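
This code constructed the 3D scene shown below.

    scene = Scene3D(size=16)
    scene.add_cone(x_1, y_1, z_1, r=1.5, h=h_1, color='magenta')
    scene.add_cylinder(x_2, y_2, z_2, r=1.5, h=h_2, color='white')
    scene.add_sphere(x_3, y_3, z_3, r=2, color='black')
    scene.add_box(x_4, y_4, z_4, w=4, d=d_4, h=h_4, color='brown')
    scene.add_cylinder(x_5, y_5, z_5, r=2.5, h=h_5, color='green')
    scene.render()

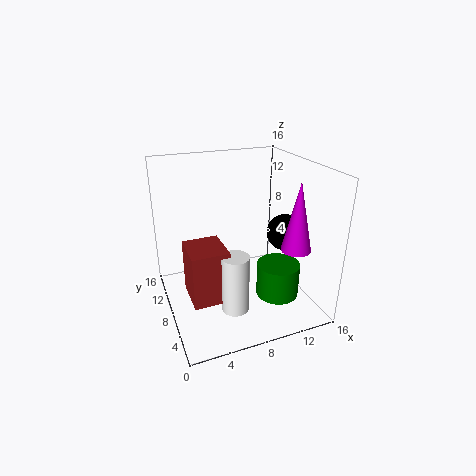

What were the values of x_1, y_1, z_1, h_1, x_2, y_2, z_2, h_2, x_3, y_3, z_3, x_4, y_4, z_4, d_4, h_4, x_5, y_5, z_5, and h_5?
x_1 = 12
y_1 = 2.5
z_1 = 8.5
h_1 = 7
x_2 = 6.5
y_2 = 5
z_2 = 1
h_2 = 6.5
x_3 = 13
y_3 = 6.5
z_3 = 8.5
x_4 = 2
y_4 = 5
z_4 = 2
d_4 = 4.5
h_4 = 6
x_5 = 12.5
y_5 = 6.5
z_5 = 0.5
h_5 = 4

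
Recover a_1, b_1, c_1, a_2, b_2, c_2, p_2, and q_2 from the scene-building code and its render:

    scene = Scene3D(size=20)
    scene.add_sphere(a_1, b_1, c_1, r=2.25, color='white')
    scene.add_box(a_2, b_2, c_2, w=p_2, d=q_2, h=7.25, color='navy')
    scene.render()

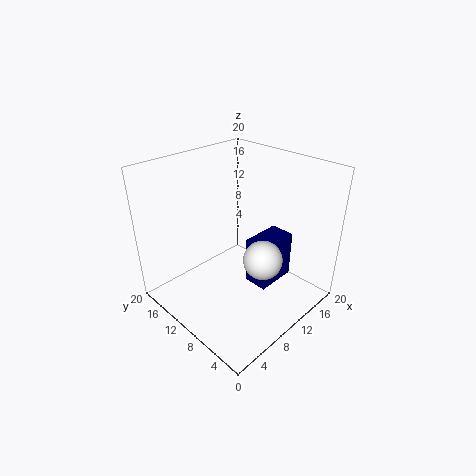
a_1 = 6.5
b_1 = 2.5
c_1 = 11.75
a_2 = 12.5
b_2 = 7
c_2 = 1
p_2 = 6.25
q_2 = 3.75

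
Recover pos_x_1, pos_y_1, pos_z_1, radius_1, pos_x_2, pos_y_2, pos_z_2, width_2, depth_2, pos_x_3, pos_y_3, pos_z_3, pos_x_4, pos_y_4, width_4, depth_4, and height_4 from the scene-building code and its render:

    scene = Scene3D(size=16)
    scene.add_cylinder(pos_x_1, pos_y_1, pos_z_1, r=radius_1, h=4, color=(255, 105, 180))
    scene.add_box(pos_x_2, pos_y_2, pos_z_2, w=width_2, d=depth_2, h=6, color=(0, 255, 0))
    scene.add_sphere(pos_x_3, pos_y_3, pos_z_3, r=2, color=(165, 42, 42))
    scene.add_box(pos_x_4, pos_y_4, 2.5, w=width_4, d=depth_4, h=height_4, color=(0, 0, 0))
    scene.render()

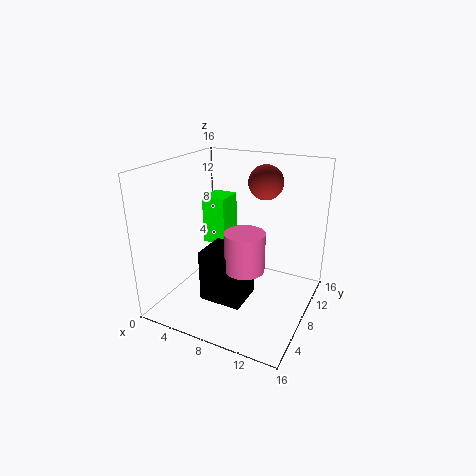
pos_x_1 = 10.5, pos_y_1 = 4.5, pos_z_1 = 6.5, radius_1 = 2, pos_x_2 = 1.5, pos_y_2 = 11, pos_z_2 = 5, width_2 = 3, depth_2 = 3.5, pos_x_3 = 9.5, pos_y_3 = 12, pos_z_3 = 13.5, pos_x_4 = 6, pos_y_4 = 3, width_4 = 4.5, depth_4 = 4, height_4 = 5.5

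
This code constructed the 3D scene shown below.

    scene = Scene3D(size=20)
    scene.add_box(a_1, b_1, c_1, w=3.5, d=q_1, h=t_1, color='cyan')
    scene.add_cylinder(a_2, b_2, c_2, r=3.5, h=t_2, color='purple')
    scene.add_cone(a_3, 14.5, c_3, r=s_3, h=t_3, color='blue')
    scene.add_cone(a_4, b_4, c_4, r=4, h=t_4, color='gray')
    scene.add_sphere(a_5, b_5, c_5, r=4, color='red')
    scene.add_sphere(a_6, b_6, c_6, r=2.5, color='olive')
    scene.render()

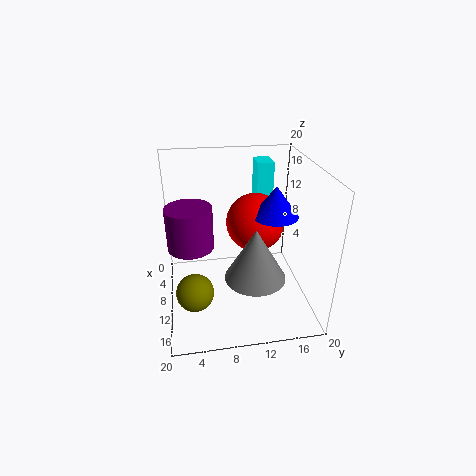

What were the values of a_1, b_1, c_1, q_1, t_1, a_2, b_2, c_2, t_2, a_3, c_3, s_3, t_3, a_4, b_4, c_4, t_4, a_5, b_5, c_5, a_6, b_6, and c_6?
a_1 = 0.5
b_1 = 14
c_1 = 12
q_1 = 2.5
t_1 = 6.5
a_2 = 5.5
b_2 = 3.5
c_2 = 6.5
t_2 = 6.5
a_3 = 12
c_3 = 14
s_3 = 3
t_3 = 4
a_4 = 14.5
b_4 = 11.5
c_4 = 6.5
t_4 = 7
a_5 = 9.5
b_5 = 12.5
c_5 = 12
a_6 = 14
b_6 = 3.5
c_6 = 4.5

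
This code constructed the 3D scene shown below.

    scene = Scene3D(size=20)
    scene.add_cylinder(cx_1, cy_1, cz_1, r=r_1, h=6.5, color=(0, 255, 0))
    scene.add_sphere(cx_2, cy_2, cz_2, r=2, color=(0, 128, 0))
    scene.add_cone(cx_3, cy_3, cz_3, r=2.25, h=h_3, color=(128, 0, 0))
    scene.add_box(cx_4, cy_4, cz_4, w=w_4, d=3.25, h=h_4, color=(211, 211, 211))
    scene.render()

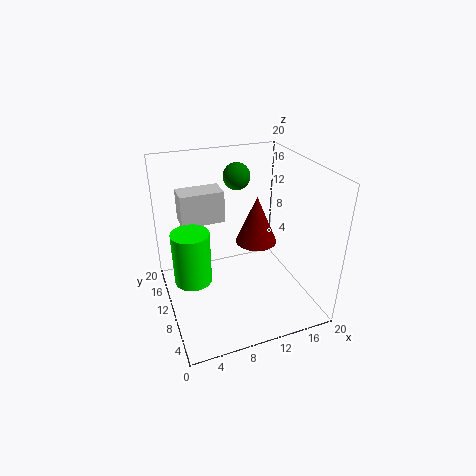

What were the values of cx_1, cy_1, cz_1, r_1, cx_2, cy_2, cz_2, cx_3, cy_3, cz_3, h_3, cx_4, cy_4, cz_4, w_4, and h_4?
cx_1 = 2.5, cy_1 = 5.75, cz_1 = 8, r_1 = 2.25, cx_2 = 12, cy_2 = 15.75, cz_2 = 16.75, cx_3 = 9.25, cy_3 = 2.5, cz_3 = 14, h_3 = 5.25, cx_4 = 2.5, cy_4 = 10.25, cz_4 = 12.75, w_4 = 5.75, h_4 = 4.25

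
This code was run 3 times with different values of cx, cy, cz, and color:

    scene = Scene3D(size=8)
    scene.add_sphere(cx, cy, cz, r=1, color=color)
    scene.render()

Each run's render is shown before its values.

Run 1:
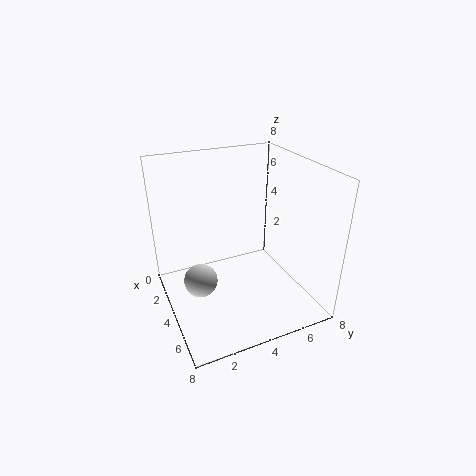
cx = 3, cy = 2, cz = 1, color = 'lightgray'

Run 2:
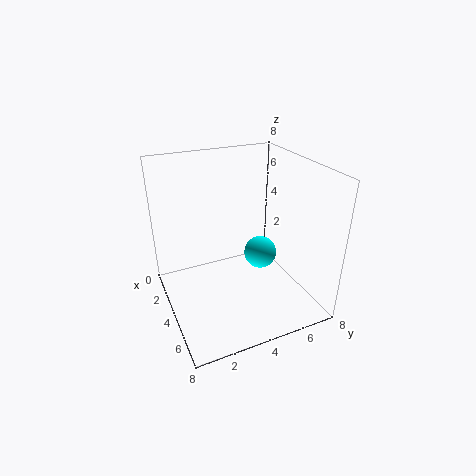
cx = 3, cy = 6, cz = 2, color = 'cyan'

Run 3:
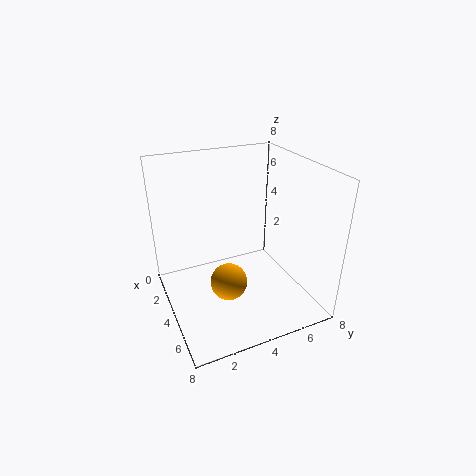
cx = 5, cy = 3, cz = 2, color = 'orange'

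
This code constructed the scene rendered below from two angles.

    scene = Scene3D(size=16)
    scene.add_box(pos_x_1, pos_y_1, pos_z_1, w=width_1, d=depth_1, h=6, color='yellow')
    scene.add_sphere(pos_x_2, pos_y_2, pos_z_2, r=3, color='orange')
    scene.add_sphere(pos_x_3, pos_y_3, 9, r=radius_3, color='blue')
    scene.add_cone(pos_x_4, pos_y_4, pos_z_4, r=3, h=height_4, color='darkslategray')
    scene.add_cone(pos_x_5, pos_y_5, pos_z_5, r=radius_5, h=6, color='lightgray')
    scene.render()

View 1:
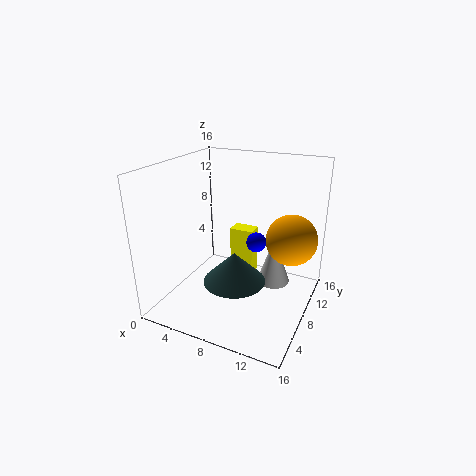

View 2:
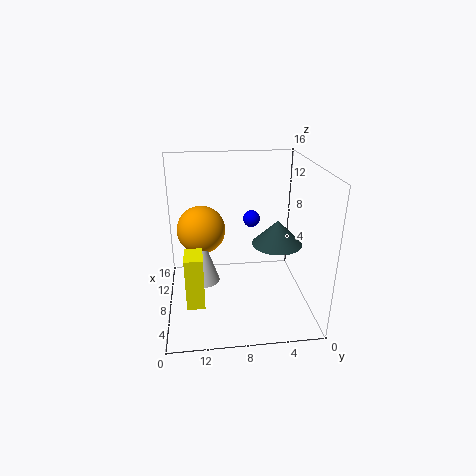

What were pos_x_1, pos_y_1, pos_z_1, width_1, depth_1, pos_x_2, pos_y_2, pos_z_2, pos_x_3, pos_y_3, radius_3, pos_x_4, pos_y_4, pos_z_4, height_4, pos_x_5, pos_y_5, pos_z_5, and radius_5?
pos_x_1 = 5; pos_y_1 = 12; pos_z_1 = 1; width_1 = 3; depth_1 = 2; pos_x_2 = 13; pos_y_2 = 12; pos_z_2 = 7; pos_x_3 = 11; pos_y_3 = 6; radius_3 = 1; pos_x_4 = 10; pos_y_4 = 3; pos_z_4 = 6; height_4 = 3; pos_x_5 = 11; pos_y_5 = 12; pos_z_5 = 1; radius_5 = 2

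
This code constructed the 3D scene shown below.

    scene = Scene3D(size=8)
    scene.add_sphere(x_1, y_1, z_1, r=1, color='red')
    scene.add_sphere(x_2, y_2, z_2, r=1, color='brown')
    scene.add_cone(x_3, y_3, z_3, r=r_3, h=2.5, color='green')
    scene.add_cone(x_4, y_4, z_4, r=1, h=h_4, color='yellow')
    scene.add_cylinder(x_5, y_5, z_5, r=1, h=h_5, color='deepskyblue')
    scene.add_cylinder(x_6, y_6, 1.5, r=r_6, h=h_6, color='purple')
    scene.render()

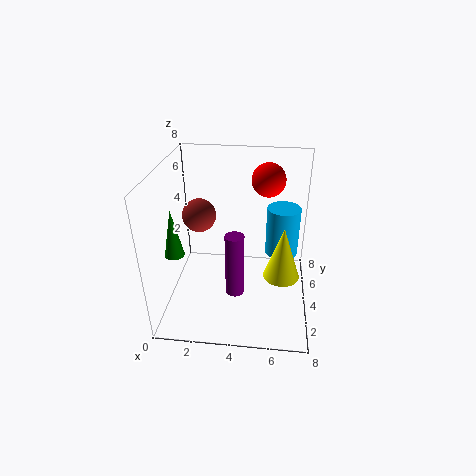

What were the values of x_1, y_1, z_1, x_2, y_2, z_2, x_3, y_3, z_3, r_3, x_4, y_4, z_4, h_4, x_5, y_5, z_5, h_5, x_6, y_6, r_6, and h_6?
x_1 = 5.5
y_1 = 6.5
z_1 = 6.5
x_2 = 1.5
y_2 = 5.5
z_2 = 4.5
x_3 = 1
y_3 = 2
z_3 = 4
r_3 = 0.5
x_4 = 6.5
y_4 = 3.5
z_4 = 2
h_4 = 3
x_5 = 6.5
y_5 = 6
z_5 = 2
h_5 = 3
x_6 = 4
y_6 = 2.5
r_6 = 0.5
h_6 = 3.5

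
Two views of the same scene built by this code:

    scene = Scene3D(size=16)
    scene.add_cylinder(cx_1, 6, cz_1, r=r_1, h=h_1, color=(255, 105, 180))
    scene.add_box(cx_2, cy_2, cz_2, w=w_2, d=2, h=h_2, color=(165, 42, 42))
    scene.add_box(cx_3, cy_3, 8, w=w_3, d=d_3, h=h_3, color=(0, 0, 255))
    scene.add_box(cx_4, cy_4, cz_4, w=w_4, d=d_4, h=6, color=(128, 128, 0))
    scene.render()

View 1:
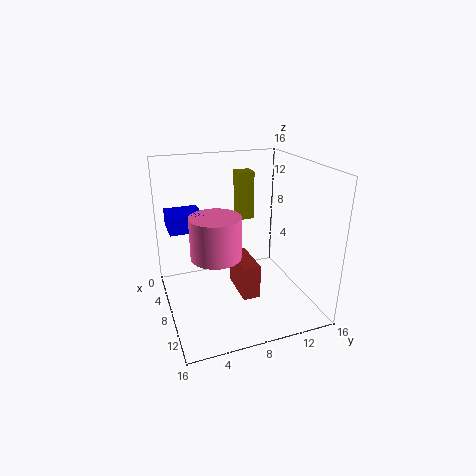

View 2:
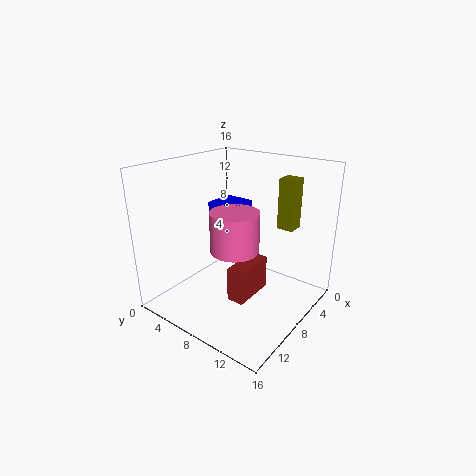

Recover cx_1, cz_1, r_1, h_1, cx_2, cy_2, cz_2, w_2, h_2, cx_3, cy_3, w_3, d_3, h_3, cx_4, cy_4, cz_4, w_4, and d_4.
cx_1 = 6; cz_1 = 5; r_1 = 3; h_1 = 5; cx_2 = 5; cy_2 = 8; cz_2 = 1; w_2 = 5; h_2 = 4; cx_3 = 1; cy_3 = 1; w_3 = 4; d_3 = 4; h_3 = 2; cx_4 = 1; cy_4 = 10; cz_4 = 8; w_4 = 2; d_4 = 2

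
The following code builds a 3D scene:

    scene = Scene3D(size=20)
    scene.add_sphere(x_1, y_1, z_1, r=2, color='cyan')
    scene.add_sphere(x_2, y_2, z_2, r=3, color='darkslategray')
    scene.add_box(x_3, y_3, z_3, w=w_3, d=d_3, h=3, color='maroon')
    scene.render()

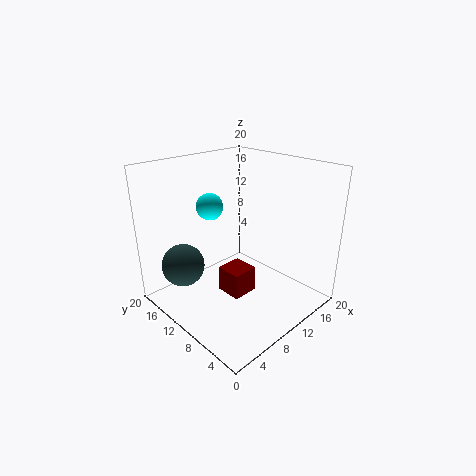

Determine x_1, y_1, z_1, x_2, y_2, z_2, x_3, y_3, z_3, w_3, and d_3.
x_1 = 10
y_1 = 16
z_1 = 13
x_2 = 4
y_2 = 15
z_2 = 6
x_3 = 3
y_3 = 3
z_3 = 7
w_3 = 3
d_3 = 3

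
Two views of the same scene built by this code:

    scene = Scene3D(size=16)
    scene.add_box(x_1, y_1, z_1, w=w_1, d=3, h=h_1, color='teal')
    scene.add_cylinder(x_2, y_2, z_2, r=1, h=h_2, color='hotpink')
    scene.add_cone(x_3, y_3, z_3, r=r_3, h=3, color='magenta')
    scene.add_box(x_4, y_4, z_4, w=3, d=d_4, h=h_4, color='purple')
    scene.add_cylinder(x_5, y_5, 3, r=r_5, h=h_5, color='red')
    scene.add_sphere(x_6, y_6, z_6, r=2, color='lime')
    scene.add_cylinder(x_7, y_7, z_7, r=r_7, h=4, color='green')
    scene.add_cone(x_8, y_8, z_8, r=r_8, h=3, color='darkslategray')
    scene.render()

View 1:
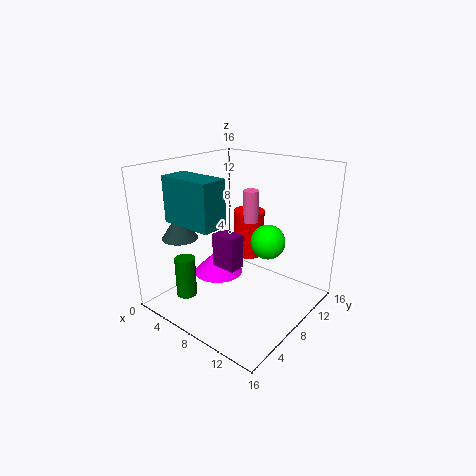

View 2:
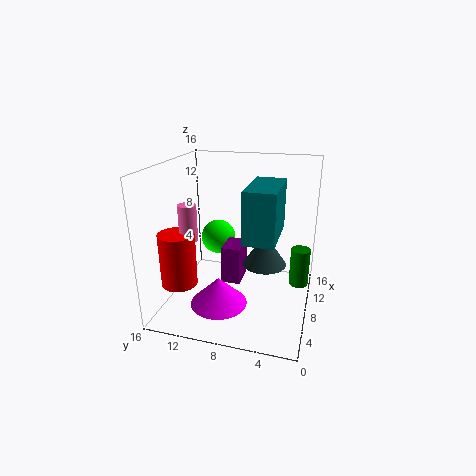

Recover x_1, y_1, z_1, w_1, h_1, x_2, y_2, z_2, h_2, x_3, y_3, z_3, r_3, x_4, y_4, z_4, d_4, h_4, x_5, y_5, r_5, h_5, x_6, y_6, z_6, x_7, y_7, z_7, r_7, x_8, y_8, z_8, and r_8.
x_1 = 2
y_1 = 3
z_1 = 10
w_1 = 6
h_1 = 5
x_2 = 6
y_2 = 13
z_2 = 8
h_2 = 4
x_3 = 4
y_3 = 9
z_3 = 2
r_3 = 3
x_4 = 5
y_4 = 7
z_4 = 4
d_4 = 2
h_4 = 4
x_5 = 5
y_5 = 14
r_5 = 2
h_5 = 6
x_6 = 10
y_6 = 11
z_6 = 7
x_7 = 7
y_7 = 1
z_7 = 4
r_7 = 1
x_8 = 3
y_8 = 4
z_8 = 8
r_8 = 2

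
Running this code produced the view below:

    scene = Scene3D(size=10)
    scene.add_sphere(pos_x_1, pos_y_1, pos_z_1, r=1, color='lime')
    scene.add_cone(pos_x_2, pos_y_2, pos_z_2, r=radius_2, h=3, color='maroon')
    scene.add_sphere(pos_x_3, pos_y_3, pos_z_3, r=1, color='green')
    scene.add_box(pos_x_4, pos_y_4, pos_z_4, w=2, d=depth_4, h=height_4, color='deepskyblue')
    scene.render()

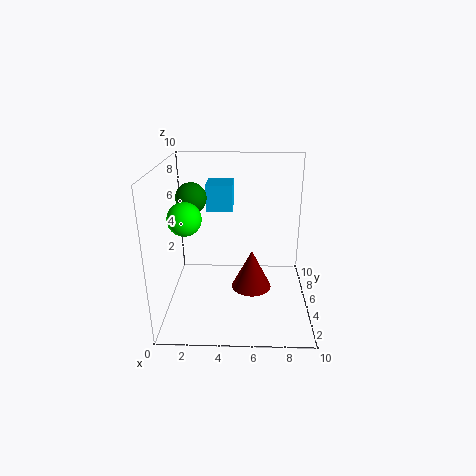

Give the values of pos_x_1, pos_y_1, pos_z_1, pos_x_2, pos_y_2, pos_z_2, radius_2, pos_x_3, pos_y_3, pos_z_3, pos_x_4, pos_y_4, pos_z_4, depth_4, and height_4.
pos_x_1 = 2, pos_y_1 = 2, pos_z_1 = 7.5, pos_x_2 = 6, pos_y_2 = 6, pos_z_2 = 0.5, radius_2 = 1.5, pos_x_3 = 2, pos_y_3 = 4.5, pos_z_3 = 8, pos_x_4 = 2.5, pos_y_4 = 7.5, pos_z_4 = 6, depth_4 = 2.5, height_4 = 2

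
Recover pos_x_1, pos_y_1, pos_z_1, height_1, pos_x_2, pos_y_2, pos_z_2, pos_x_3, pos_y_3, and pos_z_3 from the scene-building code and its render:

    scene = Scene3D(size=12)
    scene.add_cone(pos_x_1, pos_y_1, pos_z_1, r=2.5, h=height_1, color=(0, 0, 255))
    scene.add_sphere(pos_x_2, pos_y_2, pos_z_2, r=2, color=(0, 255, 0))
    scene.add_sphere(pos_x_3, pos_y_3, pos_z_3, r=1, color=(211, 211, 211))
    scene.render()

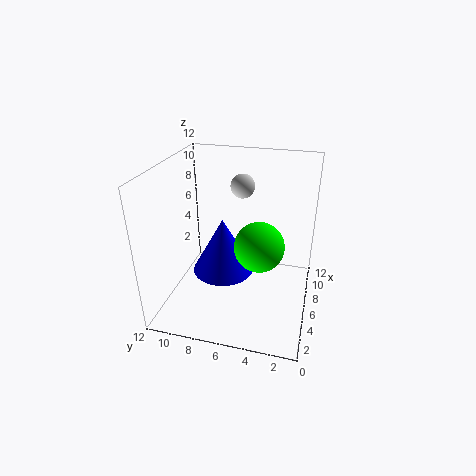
pos_x_1 = 5; pos_y_1 = 7; pos_z_1 = 3.5; height_1 = 4.5; pos_x_2 = 5; pos_y_2 = 4; pos_z_2 = 6; pos_x_3 = 7.5; pos_y_3 = 6; pos_z_3 = 10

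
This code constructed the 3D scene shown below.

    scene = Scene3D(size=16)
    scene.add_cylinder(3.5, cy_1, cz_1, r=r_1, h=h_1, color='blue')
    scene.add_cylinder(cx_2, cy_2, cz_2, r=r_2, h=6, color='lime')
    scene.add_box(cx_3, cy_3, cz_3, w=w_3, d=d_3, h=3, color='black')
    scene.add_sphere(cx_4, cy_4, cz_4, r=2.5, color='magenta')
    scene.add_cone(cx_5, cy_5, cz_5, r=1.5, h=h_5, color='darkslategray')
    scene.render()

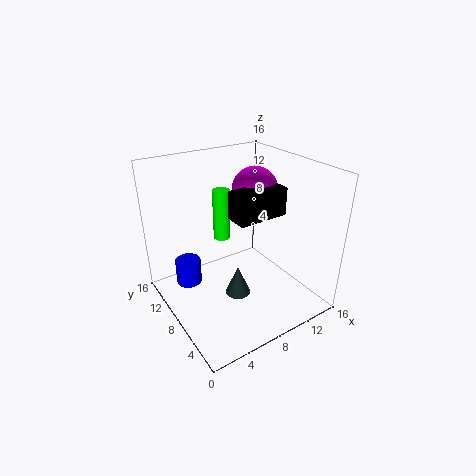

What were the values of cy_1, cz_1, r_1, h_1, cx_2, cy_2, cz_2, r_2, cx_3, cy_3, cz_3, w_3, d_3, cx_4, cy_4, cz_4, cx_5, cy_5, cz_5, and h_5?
cy_1 = 12, cz_1 = 1.5, r_1 = 1.5, h_1 = 3, cx_2 = 8, cy_2 = 11.5, cz_2 = 6.5, r_2 = 1, cx_3 = 6.5, cy_3 = 5, cz_3 = 11, w_3 = 5.5, d_3 = 2.5, cx_4 = 10.5, cy_4 = 8.5, cz_4 = 13, cx_5 = 8, cy_5 = 8, cz_5 = 0.5, h_5 = 3.5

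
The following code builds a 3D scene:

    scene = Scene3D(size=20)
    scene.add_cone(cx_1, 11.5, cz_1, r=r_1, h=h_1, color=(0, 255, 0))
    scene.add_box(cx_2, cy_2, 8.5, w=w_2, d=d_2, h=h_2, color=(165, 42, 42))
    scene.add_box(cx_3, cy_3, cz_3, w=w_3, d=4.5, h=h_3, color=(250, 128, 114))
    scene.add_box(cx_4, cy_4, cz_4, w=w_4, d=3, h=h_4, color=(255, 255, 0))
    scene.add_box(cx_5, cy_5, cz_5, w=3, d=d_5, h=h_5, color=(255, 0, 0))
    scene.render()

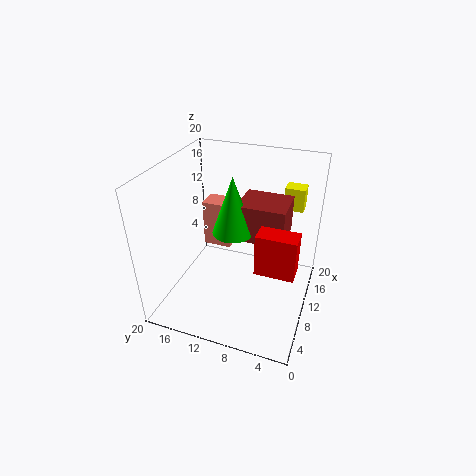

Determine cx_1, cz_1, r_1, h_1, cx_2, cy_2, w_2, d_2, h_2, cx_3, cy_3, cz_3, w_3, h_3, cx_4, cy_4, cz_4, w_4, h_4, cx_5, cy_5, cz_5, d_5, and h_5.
cx_1 = 12; cz_1 = 9.5; r_1 = 3; h_1 = 8.5; cx_2 = 11.5; cy_2 = 4; w_2 = 6; d_2 = 7; h_2 = 5.5; cx_3 = 15.5; cy_3 = 13.5; cz_3 = 4; w_3 = 3.5; h_3 = 7.5; cx_4 = 17.5; cy_4 = 2.5; cz_4 = 11.5; w_4 = 2.5; h_4 = 3.5; cx_5 = 8; cy_5 = 1.5; cz_5 = 6; d_5 = 5.5; h_5 = 6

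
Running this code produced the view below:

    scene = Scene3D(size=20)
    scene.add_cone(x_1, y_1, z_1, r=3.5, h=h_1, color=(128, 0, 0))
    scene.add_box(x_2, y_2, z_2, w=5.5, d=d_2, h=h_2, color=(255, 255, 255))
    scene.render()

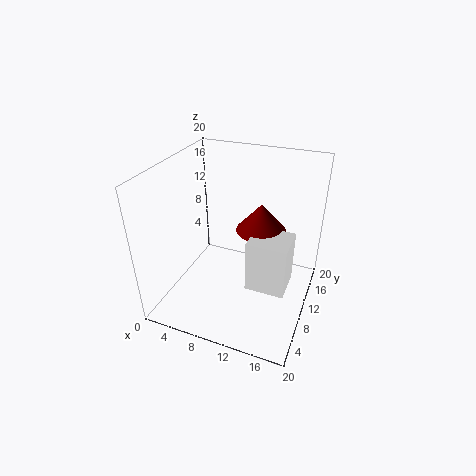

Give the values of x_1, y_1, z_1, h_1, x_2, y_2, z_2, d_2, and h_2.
x_1 = 12.5, y_1 = 12.5, z_1 = 10.5, h_1 = 4, x_2 = 12, y_2 = 7.5, z_2 = 3.5, d_2 = 5, h_2 = 7.5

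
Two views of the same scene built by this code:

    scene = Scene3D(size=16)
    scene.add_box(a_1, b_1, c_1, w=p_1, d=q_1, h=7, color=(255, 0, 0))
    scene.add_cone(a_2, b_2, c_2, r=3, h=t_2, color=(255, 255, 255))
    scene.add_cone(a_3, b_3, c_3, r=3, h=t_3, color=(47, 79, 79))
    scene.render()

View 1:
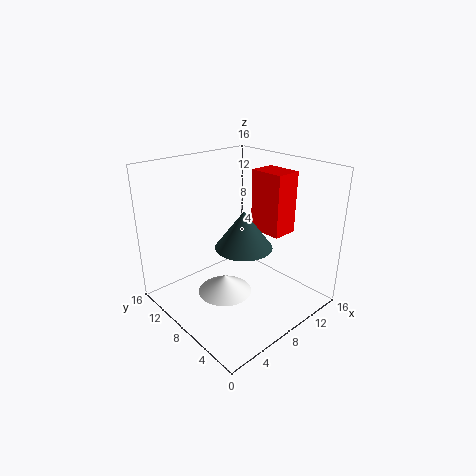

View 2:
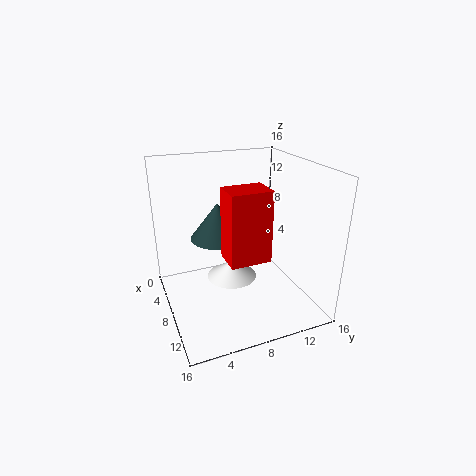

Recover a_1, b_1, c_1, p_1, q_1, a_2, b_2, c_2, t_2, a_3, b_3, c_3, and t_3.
a_1 = 11; b_1 = 5; c_1 = 8; p_1 = 3; q_1 = 4; a_2 = 6; b_2 = 8; c_2 = 2; t_2 = 2; a_3 = 7; b_3 = 6; c_3 = 8; t_3 = 4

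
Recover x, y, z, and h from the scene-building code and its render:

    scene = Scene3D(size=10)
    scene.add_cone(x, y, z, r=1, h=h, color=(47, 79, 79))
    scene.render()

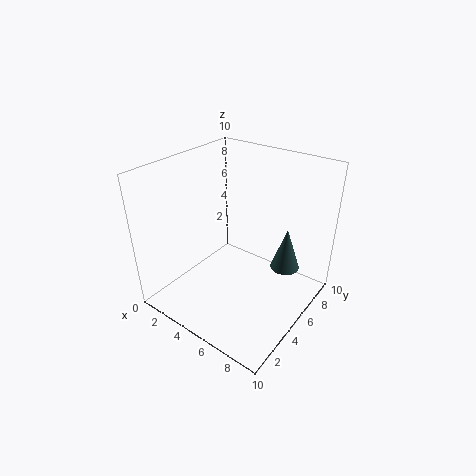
x = 8
y = 6.5
z = 3
h = 3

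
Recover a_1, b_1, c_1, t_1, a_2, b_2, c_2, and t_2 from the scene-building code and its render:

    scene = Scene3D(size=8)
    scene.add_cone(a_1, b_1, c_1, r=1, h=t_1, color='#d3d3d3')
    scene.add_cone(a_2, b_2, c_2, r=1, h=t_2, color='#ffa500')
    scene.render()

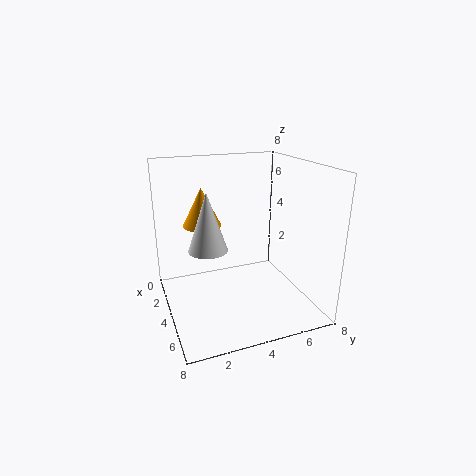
a_1 = 5
b_1 = 2
c_1 = 4
t_1 = 3
a_2 = 4
b_2 = 2
c_2 = 5
t_2 = 2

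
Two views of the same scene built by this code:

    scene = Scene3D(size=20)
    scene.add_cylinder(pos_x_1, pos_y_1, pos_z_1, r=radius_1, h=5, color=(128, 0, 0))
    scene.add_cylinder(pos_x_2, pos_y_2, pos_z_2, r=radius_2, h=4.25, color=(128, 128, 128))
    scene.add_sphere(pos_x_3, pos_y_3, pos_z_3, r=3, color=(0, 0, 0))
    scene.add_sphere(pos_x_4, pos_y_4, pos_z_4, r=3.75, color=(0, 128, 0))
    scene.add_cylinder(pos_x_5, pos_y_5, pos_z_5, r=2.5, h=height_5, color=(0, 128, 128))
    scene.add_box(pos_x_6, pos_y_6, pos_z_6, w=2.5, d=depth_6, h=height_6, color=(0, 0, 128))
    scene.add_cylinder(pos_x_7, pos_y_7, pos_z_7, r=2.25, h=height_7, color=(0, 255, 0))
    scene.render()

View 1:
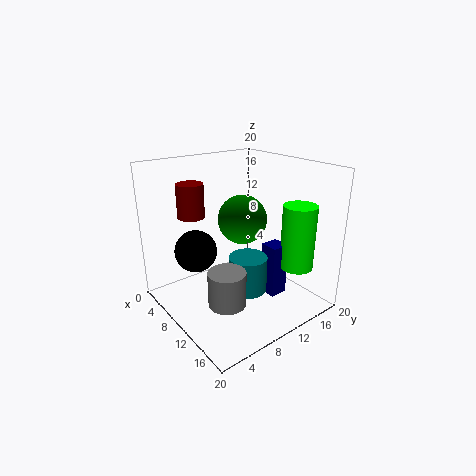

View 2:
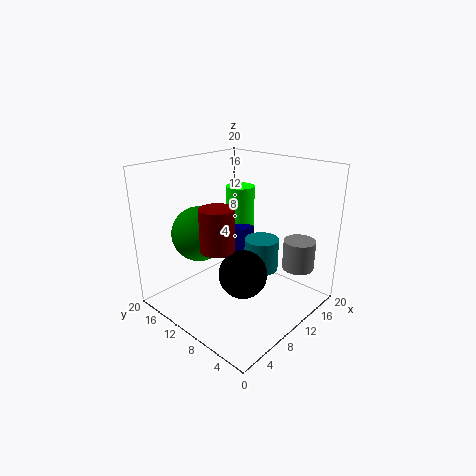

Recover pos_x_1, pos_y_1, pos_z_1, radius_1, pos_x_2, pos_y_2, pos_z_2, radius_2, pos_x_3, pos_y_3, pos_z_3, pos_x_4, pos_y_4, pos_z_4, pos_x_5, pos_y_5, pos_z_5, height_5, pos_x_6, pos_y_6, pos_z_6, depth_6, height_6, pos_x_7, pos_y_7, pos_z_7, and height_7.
pos_x_1 = 3
pos_y_1 = 6.75
pos_z_1 = 11.75
radius_1 = 2
pos_x_2 = 16
pos_y_2 = 3.75
pos_z_2 = 5.25
radius_2 = 2.25
pos_x_3 = 6
pos_y_3 = 5.5
pos_z_3 = 7.75
pos_x_4 = 6.25
pos_y_4 = 13.75
pos_z_4 = 10.75
pos_x_5 = 13.75
pos_y_5 = 8.75
pos_z_5 = 4.25
height_5 = 4.75
pos_x_6 = 13
pos_y_6 = 11.75
pos_z_6 = 2.5
depth_6 = 2.5
height_6 = 7.25
pos_x_7 = 16.25
pos_y_7 = 15.25
pos_z_7 = 6.5
height_7 = 8.75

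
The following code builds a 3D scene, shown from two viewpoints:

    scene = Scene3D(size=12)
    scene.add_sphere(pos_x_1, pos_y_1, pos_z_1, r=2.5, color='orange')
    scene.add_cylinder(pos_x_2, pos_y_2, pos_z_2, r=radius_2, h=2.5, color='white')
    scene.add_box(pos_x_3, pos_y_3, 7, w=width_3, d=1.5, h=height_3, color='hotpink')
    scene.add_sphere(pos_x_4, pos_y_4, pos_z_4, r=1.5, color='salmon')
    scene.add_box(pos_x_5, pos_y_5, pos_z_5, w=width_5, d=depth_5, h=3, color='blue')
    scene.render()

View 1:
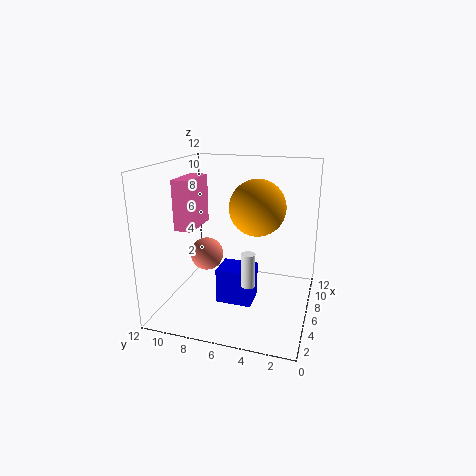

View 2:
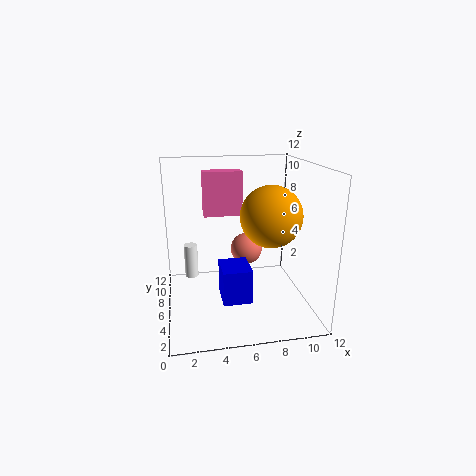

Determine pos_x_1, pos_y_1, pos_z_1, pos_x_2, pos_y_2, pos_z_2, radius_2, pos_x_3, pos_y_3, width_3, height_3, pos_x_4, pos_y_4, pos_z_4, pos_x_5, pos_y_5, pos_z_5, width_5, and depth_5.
pos_x_1 = 8.5, pos_y_1 = 5, pos_z_1 = 8, pos_x_2 = 2, pos_y_2 = 4, pos_z_2 = 4, radius_2 = 0.5, pos_x_3 = 3.5, pos_y_3 = 9, width_3 = 3.5, height_3 = 4, pos_x_4 = 7.5, pos_y_4 = 9.5, pos_z_4 = 3.5, pos_x_5 = 4.5, pos_y_5 = 4.5, pos_z_5 = 0.5, width_5 = 2.5, depth_5 = 3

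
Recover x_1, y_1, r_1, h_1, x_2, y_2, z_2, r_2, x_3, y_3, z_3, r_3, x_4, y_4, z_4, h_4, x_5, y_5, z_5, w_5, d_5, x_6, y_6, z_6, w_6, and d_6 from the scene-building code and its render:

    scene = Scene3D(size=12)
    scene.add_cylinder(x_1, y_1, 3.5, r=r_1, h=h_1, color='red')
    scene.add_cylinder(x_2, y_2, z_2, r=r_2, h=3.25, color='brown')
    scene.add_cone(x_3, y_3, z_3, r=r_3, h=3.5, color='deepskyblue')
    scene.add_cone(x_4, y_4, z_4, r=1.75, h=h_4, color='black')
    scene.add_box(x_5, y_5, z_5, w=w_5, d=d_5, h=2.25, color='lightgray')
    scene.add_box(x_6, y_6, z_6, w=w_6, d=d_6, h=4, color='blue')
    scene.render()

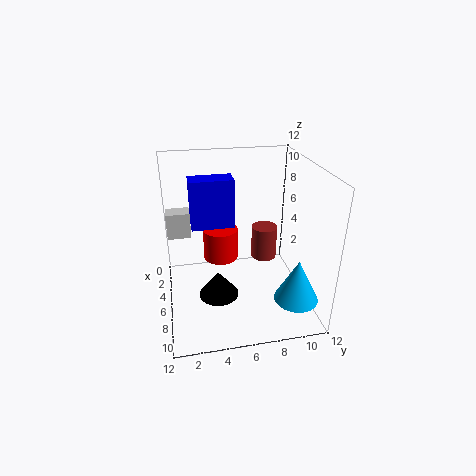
x_1 = 4.5
y_1 = 4.75
r_1 = 1.5
h_1 = 2.75
x_2 = 2
y_2 = 9.5
z_2 = 1.5
r_2 = 1.25
x_3 = 9.75
y_3 = 10
z_3 = 2
r_3 = 1.75
x_4 = 6
y_4 = 4.25
z_4 = 0.5
h_4 = 2.25
x_5 = 2.75
y_5 = 0.25
z_5 = 5.5
w_5 = 1.5
d_5 = 2
x_6 = 4.25
y_6 = 2.25
z_6 = 7
w_6 = 1.75
d_6 = 3.5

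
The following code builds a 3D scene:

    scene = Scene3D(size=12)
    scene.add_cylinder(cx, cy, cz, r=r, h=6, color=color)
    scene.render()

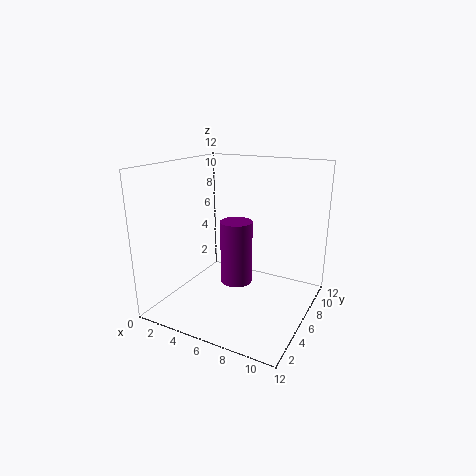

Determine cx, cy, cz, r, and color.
cx = 4.5
cy = 8.5
cz = 0.5
r = 1.5
color = 'purple'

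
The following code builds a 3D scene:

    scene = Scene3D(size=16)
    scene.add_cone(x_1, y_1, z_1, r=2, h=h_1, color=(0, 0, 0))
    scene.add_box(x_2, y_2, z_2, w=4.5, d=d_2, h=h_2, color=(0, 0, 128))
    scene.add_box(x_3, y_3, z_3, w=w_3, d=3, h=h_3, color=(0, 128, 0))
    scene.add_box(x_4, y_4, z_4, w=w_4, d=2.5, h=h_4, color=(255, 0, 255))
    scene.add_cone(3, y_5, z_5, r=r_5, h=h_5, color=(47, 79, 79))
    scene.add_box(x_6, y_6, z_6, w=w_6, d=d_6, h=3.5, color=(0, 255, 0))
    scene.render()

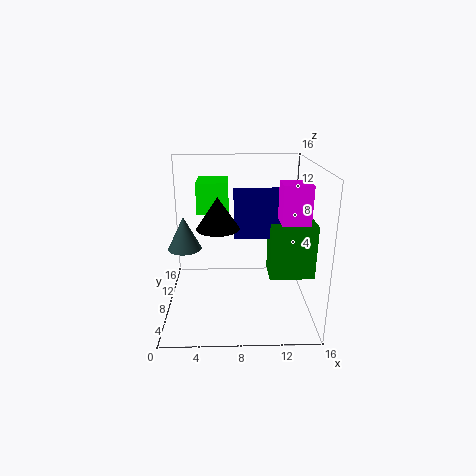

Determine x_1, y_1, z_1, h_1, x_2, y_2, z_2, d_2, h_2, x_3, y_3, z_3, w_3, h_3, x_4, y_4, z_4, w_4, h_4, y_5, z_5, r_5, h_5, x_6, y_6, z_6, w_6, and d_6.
x_1 = 6, y_1 = 3, z_1 = 11, h_1 = 3, x_2 = 7.5, y_2 = 4, z_2 = 9.5, d_2 = 2.5, h_2 = 4.5, x_3 = 11, y_3 = 3, z_3 = 5.5, w_3 = 4.5, h_3 = 5.5, x_4 = 11.5, y_4 = 0.5, z_4 = 12, w_4 = 2.5, h_4 = 3.5, y_5 = 2, z_5 = 9.5, r_5 = 1.5, h_5 = 3, x_6 = 3.5, y_6 = 8.5, z_6 = 10.5, w_6 = 3.5, d_6 = 4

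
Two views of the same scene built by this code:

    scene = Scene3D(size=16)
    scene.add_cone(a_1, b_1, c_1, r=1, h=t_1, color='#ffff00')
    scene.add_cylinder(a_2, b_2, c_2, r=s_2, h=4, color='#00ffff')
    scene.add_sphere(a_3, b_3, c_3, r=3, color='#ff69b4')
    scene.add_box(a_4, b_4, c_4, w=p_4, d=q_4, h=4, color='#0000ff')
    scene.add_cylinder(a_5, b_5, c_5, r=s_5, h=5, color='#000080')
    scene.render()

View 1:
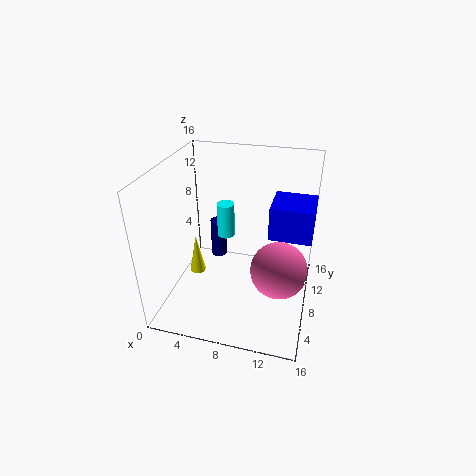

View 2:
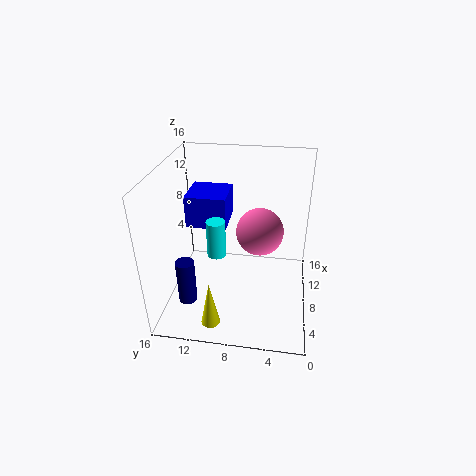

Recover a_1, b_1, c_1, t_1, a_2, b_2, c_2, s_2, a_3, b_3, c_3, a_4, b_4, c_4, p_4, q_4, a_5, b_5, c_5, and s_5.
a_1 = 2
b_1 = 10
c_1 = 1
t_1 = 5
a_2 = 6
b_2 = 10
c_2 = 7
s_2 = 1
a_3 = 13
b_3 = 6
c_3 = 6
a_4 = 11
b_4 = 10
c_4 = 7
p_4 = 5
q_4 = 5
a_5 = 4
b_5 = 13
c_5 = 2
s_5 = 1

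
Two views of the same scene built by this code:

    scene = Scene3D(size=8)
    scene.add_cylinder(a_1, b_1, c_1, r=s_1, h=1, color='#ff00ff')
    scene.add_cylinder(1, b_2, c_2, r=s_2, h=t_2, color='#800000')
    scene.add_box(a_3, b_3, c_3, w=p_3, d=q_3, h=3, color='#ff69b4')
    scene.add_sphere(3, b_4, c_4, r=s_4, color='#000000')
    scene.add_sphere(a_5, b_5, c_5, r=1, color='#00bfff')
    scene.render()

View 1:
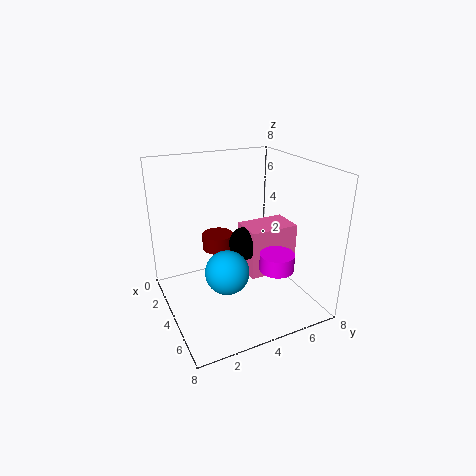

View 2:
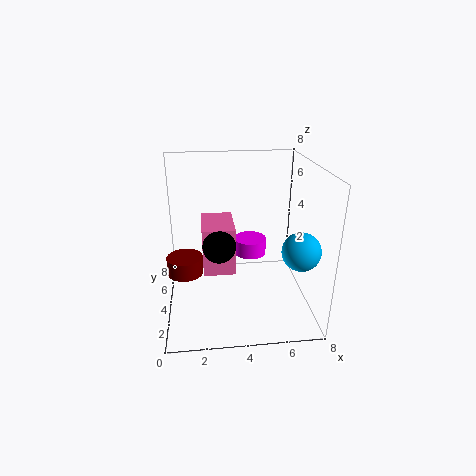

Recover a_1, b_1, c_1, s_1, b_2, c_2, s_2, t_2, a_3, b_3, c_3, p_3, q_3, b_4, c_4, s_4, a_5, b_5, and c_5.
a_1 = 5, b_1 = 6, c_1 = 2, s_1 = 1, b_2 = 4, c_2 = 2, s_2 = 1, t_2 = 1, a_3 = 2, b_3 = 5, c_3 = 1, p_3 = 2, q_3 = 3, b_4 = 5, c_4 = 3, s_4 = 1, a_5 = 7, b_5 = 2, c_5 = 4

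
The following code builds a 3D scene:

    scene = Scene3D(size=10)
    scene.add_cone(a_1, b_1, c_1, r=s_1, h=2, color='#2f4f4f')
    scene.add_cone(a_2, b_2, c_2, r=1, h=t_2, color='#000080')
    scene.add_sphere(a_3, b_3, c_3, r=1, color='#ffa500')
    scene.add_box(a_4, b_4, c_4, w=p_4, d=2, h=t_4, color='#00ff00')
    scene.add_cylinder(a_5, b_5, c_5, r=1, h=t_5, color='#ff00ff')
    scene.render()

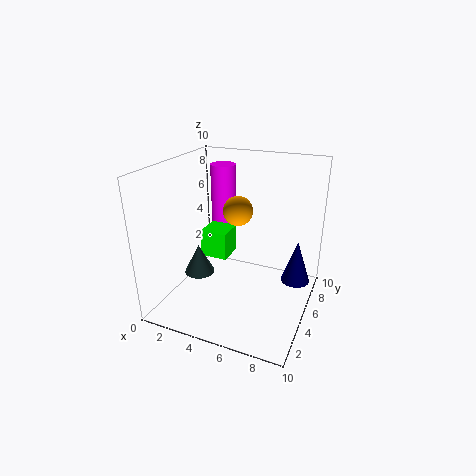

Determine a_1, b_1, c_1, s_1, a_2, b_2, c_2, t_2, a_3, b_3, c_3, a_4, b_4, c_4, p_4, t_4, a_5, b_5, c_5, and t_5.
a_1 = 3; b_1 = 3; c_1 = 3; s_1 = 1; a_2 = 9; b_2 = 6; c_2 = 2; t_2 = 3; a_3 = 5; b_3 = 5; c_3 = 7; a_4 = 2; b_4 = 5; c_4 = 3; p_4 = 2; t_4 = 2; a_5 = 2; b_5 = 9; c_5 = 4; t_5 = 5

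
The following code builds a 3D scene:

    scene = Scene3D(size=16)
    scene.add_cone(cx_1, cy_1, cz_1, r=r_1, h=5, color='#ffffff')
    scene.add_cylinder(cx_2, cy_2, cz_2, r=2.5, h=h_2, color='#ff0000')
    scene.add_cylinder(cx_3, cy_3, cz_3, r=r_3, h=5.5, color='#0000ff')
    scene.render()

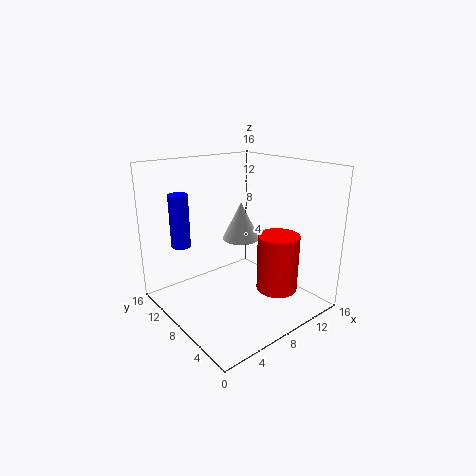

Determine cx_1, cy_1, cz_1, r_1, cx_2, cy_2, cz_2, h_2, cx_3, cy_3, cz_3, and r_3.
cx_1 = 13, cy_1 = 13.5, cz_1 = 5, r_1 = 2.5, cx_2 = 13, cy_2 = 6.5, cz_2 = 0.5, h_2 = 7, cx_3 = 2, cy_3 = 10, cz_3 = 8, r_3 = 1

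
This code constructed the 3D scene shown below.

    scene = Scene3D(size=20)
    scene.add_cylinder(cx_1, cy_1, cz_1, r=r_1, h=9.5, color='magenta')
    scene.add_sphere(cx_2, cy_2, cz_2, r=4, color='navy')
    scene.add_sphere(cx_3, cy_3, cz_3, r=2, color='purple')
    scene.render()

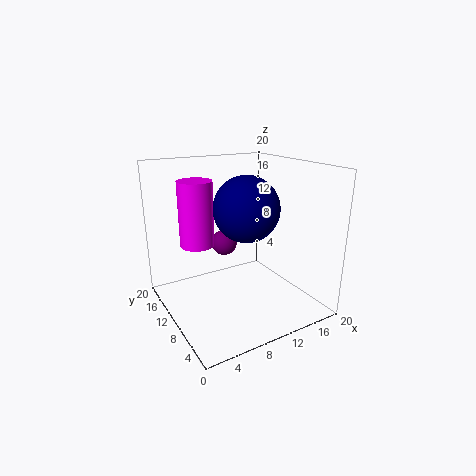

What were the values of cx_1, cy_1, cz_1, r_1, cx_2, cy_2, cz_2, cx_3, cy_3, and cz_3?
cx_1 = 6, cy_1 = 15, cz_1 = 8, r_1 = 2.5, cx_2 = 8.5, cy_2 = 5.5, cz_2 = 15.5, cx_3 = 11, cy_3 = 16, cz_3 = 7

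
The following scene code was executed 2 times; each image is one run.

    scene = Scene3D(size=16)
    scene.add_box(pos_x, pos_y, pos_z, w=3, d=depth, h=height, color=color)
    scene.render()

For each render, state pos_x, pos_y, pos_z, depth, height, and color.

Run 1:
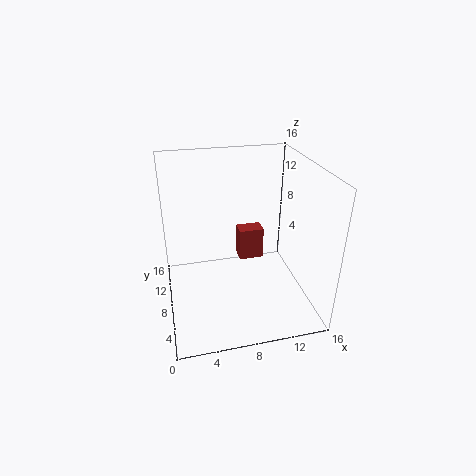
pos_x = 9; pos_y = 11; pos_z = 3; depth = 2; height = 4; color = 'brown'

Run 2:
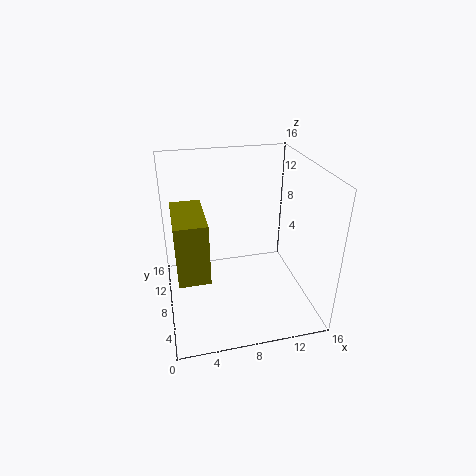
pos_x = 1; pos_y = 2; pos_z = 7; depth = 6; height = 6; color = 'olive'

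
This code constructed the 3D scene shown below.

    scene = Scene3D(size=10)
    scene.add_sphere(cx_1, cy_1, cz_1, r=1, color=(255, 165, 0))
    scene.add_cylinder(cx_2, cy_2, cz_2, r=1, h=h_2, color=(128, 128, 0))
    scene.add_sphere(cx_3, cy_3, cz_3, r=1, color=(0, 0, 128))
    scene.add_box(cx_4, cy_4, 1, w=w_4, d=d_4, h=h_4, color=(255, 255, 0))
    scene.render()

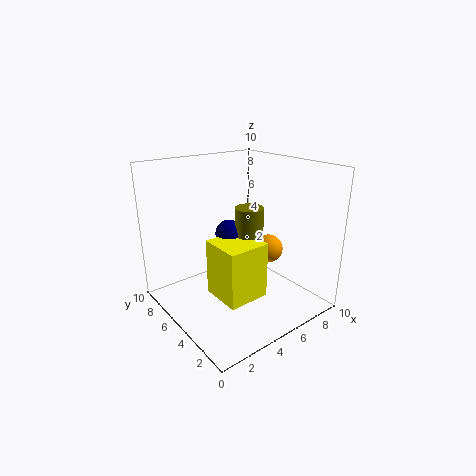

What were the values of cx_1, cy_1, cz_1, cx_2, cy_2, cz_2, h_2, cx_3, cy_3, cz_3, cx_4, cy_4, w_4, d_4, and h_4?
cx_1 = 7
cy_1 = 4
cz_1 = 4
cx_2 = 6
cy_2 = 5
cz_2 = 3
h_2 = 4
cx_3 = 5
cy_3 = 6
cz_3 = 5
cx_4 = 3
cy_4 = 3
w_4 = 3
d_4 = 3
h_4 = 4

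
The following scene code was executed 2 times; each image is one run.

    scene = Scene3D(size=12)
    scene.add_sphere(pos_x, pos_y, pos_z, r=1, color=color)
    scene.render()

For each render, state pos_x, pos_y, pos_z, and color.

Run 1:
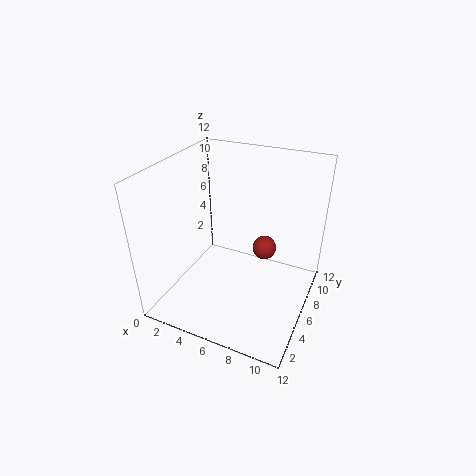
pos_x = 8, pos_y = 7, pos_z = 5, color = 'brown'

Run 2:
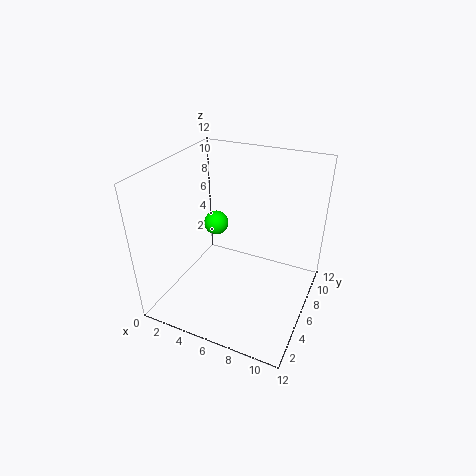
pos_x = 4, pos_y = 6, pos_z = 7, color = 'lime'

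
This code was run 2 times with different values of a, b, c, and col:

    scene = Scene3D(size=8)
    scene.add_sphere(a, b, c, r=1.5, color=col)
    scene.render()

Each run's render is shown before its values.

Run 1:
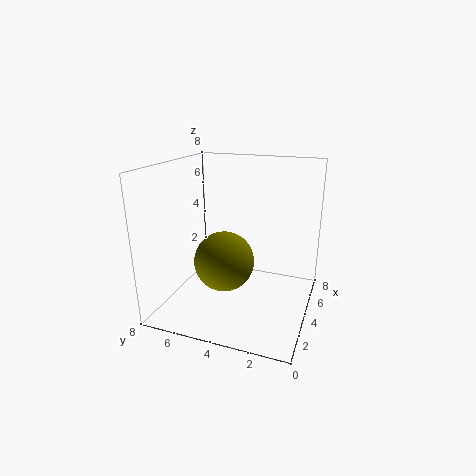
a = 2
b = 4
c = 3.5
col = 'olive'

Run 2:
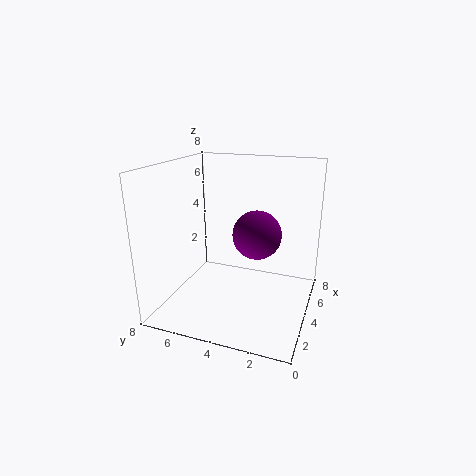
a = 6
b = 3.5
c = 3.5
col = 'purple'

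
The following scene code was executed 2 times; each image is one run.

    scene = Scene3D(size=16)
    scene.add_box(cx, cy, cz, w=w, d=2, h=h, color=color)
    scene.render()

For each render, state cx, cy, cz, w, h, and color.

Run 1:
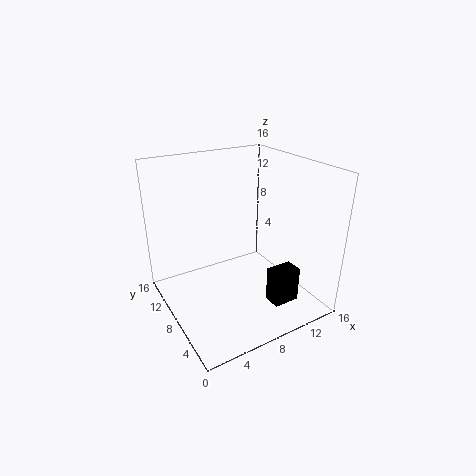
cx = 10; cy = 3; cz = 1; w = 3; h = 4; color = 'black'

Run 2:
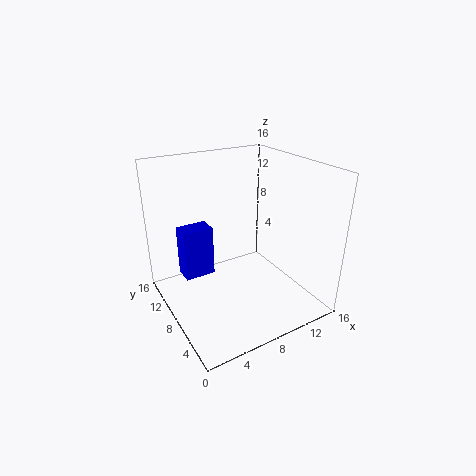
cx = 1; cy = 6; cz = 6; w = 3; h = 5; color = 'blue'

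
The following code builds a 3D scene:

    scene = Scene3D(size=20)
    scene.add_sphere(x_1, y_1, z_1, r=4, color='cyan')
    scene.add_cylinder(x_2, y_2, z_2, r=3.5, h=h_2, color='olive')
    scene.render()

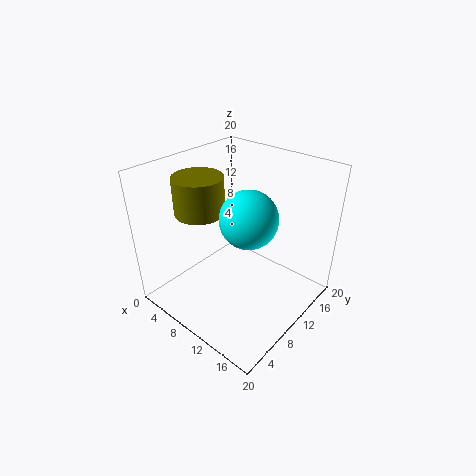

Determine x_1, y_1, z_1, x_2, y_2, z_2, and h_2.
x_1 = 11.25, y_1 = 10.75, z_1 = 13, x_2 = 4.75, y_2 = 8, z_2 = 13, h_2 = 5.25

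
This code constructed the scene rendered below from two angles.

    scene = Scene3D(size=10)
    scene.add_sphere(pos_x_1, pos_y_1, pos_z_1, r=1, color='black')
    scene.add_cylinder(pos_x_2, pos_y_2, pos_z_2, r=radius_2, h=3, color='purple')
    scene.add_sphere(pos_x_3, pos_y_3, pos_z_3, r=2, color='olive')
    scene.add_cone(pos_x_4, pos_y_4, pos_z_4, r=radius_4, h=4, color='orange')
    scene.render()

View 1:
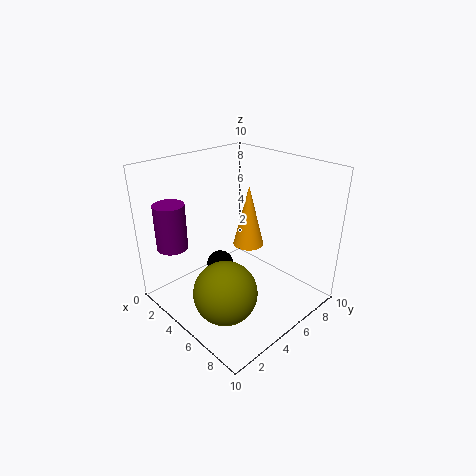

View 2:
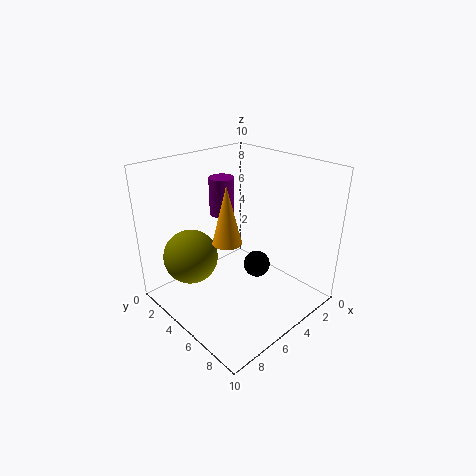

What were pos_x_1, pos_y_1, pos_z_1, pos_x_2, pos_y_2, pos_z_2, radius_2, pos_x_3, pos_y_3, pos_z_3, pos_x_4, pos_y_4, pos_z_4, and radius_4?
pos_x_1 = 3
pos_y_1 = 5
pos_z_1 = 2
pos_x_2 = 3
pos_y_2 = 1
pos_z_2 = 5
radius_2 = 1
pos_x_3 = 7
pos_y_3 = 2
pos_z_3 = 3
pos_x_4 = 6
pos_y_4 = 5
pos_z_4 = 5
radius_4 = 1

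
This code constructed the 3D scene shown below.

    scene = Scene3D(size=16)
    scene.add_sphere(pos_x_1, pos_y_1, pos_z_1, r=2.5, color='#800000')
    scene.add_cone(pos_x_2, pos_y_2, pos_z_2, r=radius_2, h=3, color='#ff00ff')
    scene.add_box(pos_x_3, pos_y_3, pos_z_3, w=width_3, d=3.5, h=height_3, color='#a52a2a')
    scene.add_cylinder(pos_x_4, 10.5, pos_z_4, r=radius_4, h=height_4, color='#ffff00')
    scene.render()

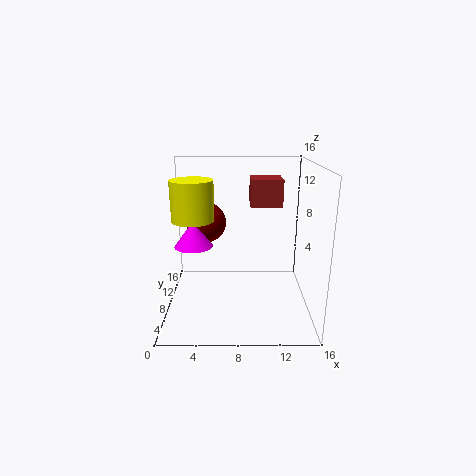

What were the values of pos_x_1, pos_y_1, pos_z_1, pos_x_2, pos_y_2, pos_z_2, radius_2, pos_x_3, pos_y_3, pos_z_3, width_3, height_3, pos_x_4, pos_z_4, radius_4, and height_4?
pos_x_1 = 4
pos_y_1 = 13
pos_z_1 = 8.25
pos_x_2 = 2.75
pos_y_2 = 10
pos_z_2 = 6.25
radius_2 = 2.25
pos_x_3 = 9.25
pos_y_3 = 5.75
pos_z_3 = 12
width_3 = 3.25
height_3 = 2.75
pos_x_4 = 2.75
pos_z_4 = 9.25
radius_4 = 2.5
height_4 = 4.75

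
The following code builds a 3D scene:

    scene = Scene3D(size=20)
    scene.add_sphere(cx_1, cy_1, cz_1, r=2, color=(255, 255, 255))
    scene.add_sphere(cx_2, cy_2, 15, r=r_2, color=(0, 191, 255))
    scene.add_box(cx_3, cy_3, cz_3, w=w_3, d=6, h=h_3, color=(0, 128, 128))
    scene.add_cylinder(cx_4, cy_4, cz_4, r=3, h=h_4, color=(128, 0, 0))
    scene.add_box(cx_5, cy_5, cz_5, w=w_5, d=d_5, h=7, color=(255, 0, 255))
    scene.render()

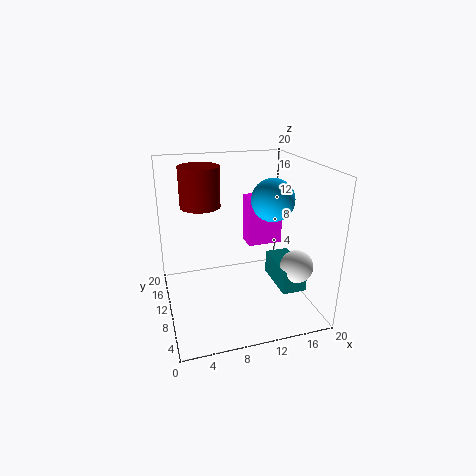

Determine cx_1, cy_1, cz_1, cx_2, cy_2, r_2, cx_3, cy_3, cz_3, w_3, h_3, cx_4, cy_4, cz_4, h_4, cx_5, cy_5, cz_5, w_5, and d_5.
cx_1 = 15, cy_1 = 2, cz_1 = 9, cx_2 = 15, cy_2 = 10, r_2 = 3, cx_3 = 13, cy_3 = 1, cz_3 = 6, w_3 = 3, h_3 = 3, cx_4 = 6, cy_4 = 16, cz_4 = 13, h_4 = 6, cx_5 = 12, cy_5 = 11, cz_5 = 8, w_5 = 5, d_5 = 3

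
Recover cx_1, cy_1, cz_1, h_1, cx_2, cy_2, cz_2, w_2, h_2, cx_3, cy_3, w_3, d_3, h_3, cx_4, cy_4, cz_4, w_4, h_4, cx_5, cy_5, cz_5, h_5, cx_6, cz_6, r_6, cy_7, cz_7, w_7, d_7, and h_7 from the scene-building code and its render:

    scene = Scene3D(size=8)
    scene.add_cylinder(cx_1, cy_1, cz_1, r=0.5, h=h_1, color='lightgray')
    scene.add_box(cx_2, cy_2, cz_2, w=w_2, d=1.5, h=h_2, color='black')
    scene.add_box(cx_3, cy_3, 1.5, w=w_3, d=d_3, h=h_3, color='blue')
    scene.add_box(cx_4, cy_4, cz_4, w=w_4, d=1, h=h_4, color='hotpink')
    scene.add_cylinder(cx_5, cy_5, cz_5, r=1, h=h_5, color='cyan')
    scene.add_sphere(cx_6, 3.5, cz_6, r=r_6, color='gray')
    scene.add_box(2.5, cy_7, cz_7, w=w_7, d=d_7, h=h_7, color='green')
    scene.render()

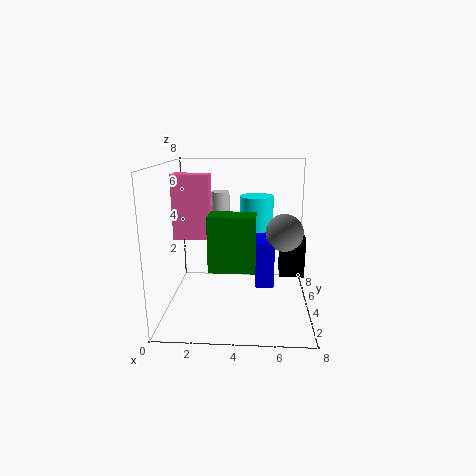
cx_1 = 3
cy_1 = 4.5
cz_1 = 3.5
h_1 = 3
cx_2 = 6.5
cy_2 = 5.5
cz_2 = 1
w_2 = 1.5
h_2 = 2.5
cx_3 = 5
cy_3 = 3
w_3 = 1
d_3 = 2.5
h_3 = 2.5
cx_4 = 0.5
cy_4 = 3.5
cz_4 = 4
w_4 = 2
h_4 = 3.5
cx_5 = 5
cy_5 = 6
cz_5 = 4
h_5 = 2
cx_6 = 6.5
cz_6 = 4.5
r_6 = 1
cy_7 = 2.5
cz_7 = 2.5
w_7 = 2.5
d_7 = 1.5
h_7 = 3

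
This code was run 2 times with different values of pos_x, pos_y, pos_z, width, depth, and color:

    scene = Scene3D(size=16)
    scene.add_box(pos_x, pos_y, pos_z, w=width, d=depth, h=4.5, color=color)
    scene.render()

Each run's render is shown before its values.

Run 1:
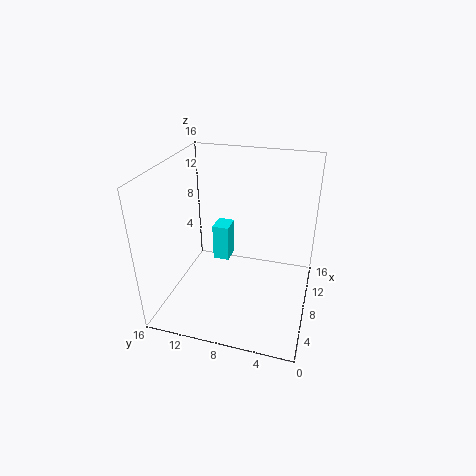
pos_x = 10.5, pos_y = 10, pos_z = 3, width = 2.5, depth = 2, color = 'cyan'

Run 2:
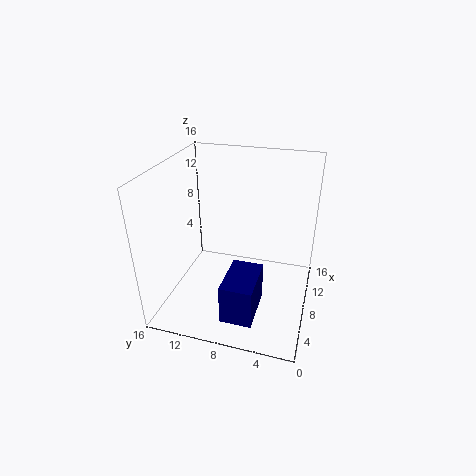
pos_x = 2.5, pos_y = 5, pos_z = 0.5, width = 5.5, depth = 3.5, color = 'navy'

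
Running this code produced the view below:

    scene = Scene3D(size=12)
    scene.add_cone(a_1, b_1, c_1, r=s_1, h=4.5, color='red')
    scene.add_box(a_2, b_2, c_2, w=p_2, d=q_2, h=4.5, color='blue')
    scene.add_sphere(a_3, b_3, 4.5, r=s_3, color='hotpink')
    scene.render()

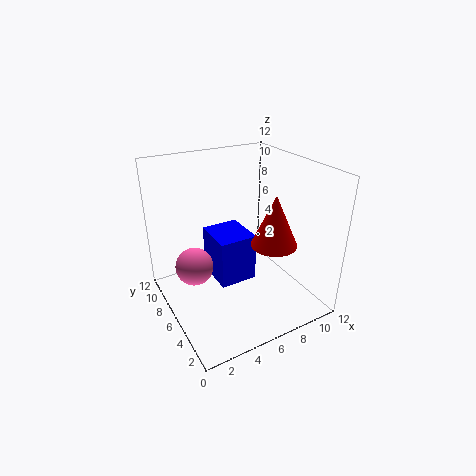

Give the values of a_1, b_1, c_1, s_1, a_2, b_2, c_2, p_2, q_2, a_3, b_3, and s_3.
a_1 = 9
b_1 = 5
c_1 = 5
s_1 = 2
a_2 = 5
b_2 = 7
c_2 = 0.5
p_2 = 3.5
q_2 = 4
a_3 = 2
b_3 = 6
s_3 = 1.5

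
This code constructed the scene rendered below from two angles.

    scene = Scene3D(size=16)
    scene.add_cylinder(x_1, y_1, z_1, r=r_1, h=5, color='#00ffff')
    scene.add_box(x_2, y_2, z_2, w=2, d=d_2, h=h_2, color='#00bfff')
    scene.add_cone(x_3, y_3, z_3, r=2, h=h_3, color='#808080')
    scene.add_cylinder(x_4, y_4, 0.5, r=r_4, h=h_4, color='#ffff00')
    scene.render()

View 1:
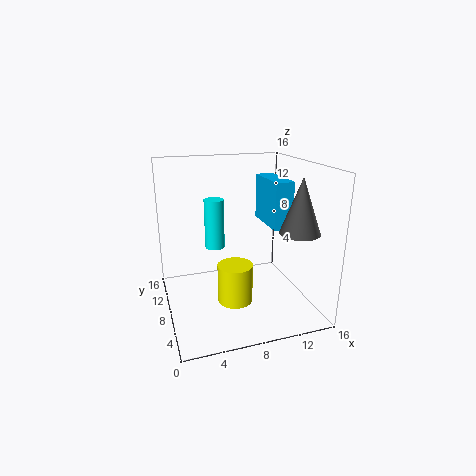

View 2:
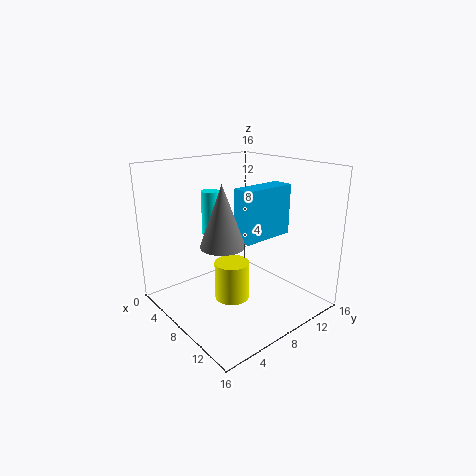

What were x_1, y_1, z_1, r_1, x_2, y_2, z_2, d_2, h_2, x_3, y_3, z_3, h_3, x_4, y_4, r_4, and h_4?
x_1 = 5; y_1 = 6.5; z_1 = 8; r_1 = 1; x_2 = 11; y_2 = 5; z_2 = 9.5; d_2 = 5.5; h_2 = 5; x_3 = 12.5; y_3 = 2.5; z_3 = 10; h_3 = 5.5; x_4 = 7.5; y_4 = 7.5; r_4 = 2; h_4 = 4.5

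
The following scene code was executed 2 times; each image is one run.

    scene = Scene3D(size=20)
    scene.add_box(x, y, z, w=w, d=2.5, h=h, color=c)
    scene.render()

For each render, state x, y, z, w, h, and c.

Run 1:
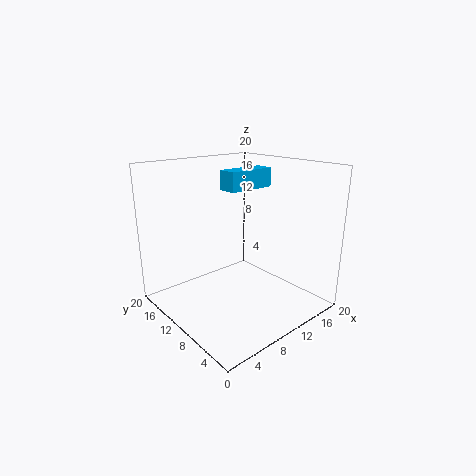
x = 7.5
y = 8
z = 17
w = 6.5
h = 2.5
c = 'deepskyblue'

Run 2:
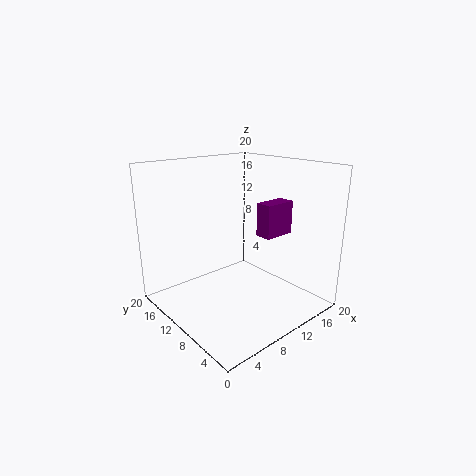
x = 14.5
y = 8.5
z = 9
w = 5
h = 5
c = 'purple'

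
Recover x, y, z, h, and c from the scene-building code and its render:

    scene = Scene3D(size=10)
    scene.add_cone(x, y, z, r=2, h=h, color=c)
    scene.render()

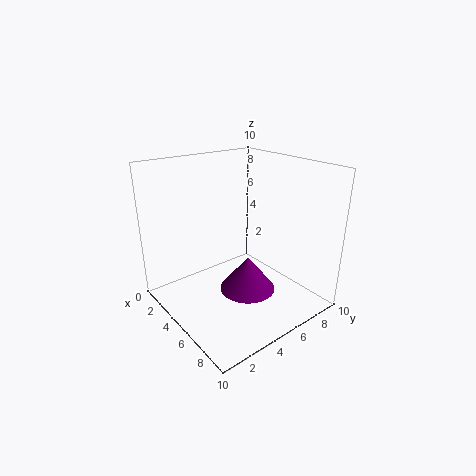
x = 5.5; y = 5.5; z = 1; h = 2.5; c = 'purple'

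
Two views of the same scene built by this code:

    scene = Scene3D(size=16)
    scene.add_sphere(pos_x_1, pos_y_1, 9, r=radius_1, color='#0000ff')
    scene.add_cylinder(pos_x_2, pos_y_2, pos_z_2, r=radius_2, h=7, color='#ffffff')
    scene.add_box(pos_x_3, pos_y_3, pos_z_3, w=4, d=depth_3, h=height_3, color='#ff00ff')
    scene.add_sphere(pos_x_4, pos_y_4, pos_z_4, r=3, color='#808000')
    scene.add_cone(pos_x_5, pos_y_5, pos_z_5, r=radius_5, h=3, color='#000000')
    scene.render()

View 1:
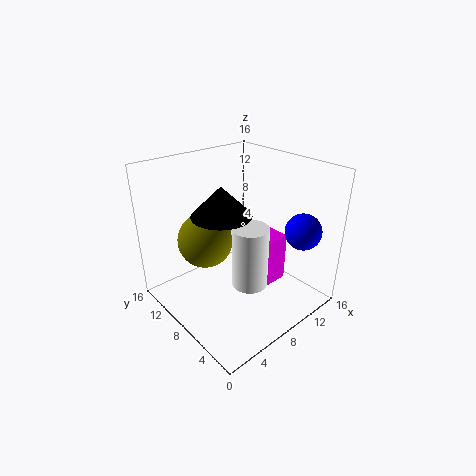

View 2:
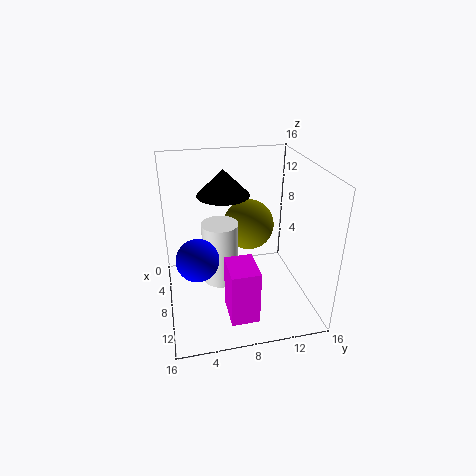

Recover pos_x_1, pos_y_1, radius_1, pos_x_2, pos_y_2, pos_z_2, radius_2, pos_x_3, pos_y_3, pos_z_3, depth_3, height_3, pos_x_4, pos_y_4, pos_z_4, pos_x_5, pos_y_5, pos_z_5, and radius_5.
pos_x_1 = 13; pos_y_1 = 3; radius_1 = 2; pos_x_2 = 8; pos_y_2 = 6; pos_z_2 = 3; radius_2 = 2; pos_x_3 = 10; pos_y_3 = 6; pos_z_3 = 1; depth_3 = 3; height_3 = 6; pos_x_4 = 5; pos_y_4 = 10; pos_z_4 = 8; pos_x_5 = 5; pos_y_5 = 7; pos_z_5 = 12; radius_5 = 3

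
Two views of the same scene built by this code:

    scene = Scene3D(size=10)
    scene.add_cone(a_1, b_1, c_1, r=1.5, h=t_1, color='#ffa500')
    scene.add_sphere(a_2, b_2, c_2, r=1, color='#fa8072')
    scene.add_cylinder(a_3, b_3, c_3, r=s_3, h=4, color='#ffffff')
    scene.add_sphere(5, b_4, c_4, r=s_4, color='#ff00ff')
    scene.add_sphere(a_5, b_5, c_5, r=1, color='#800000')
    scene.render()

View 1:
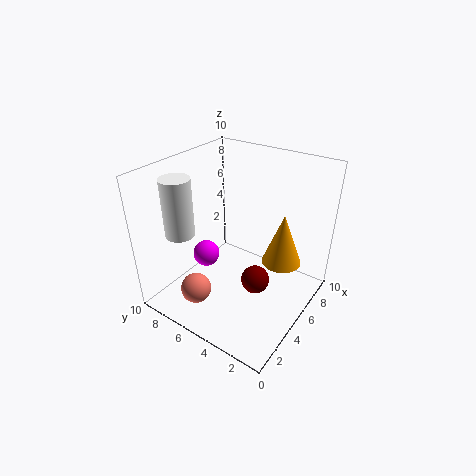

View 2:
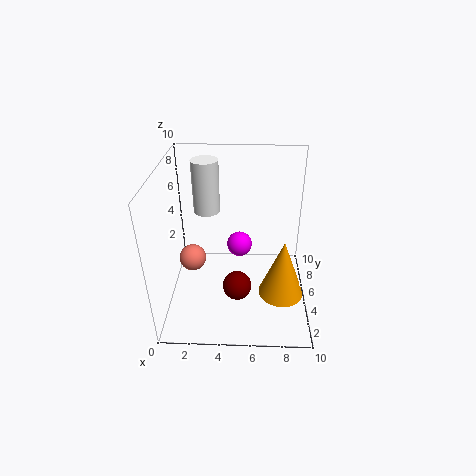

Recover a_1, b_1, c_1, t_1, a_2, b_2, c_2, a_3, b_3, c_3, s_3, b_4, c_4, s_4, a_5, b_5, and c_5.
a_1 = 8, b_1 = 3, c_1 = 2, t_1 = 4, a_2 = 1.5, b_2 = 6, c_2 = 2.5, a_3 = 2.5, b_3 = 8, c_3 = 5.5, s_3 = 1, b_4 = 8, c_4 = 2.5, s_4 = 1, a_5 = 5, b_5 = 3.5, c_5 = 2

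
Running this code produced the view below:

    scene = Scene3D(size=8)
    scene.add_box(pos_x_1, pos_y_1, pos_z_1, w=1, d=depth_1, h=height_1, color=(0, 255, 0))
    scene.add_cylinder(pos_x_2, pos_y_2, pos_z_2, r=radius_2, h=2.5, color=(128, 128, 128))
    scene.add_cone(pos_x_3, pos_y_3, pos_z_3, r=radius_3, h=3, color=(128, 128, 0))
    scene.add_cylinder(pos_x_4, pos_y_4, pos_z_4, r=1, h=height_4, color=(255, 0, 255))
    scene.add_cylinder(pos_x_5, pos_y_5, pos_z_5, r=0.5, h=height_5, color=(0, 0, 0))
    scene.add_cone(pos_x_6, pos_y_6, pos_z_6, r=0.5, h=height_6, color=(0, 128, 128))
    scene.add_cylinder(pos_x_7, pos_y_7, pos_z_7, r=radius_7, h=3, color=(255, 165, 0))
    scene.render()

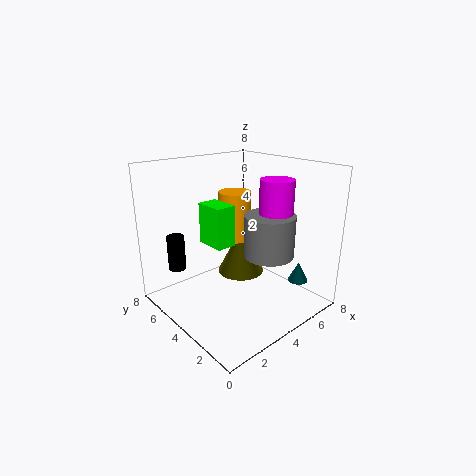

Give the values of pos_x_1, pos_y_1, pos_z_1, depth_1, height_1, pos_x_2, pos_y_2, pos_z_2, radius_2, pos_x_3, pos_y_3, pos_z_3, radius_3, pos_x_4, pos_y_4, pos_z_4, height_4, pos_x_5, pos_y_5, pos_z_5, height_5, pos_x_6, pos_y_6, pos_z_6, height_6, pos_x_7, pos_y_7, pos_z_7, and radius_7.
pos_x_1 = 1.5, pos_y_1 = 2.5, pos_z_1 = 4.5, depth_1 = 1.5, height_1 = 2, pos_x_2 = 6, pos_y_2 = 3.5, pos_z_2 = 2.5, radius_2 = 1.5, pos_x_3 = 6, pos_y_3 = 6, pos_z_3 = 0.5, radius_3 = 1.5, pos_x_4 = 6.5, pos_y_4 = 3.5, pos_z_4 = 4, height_4 = 3, pos_x_5 = 1.5, pos_y_5 = 6.5, pos_z_5 = 2, height_5 = 2, pos_x_6 = 5, pos_y_6 = 0.5, pos_z_6 = 2.5, height_6 = 1, pos_x_7 = 5.5, pos_y_7 = 6, pos_z_7 = 3, radius_7 = 1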